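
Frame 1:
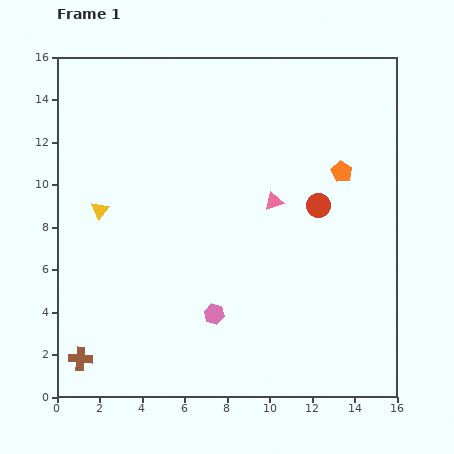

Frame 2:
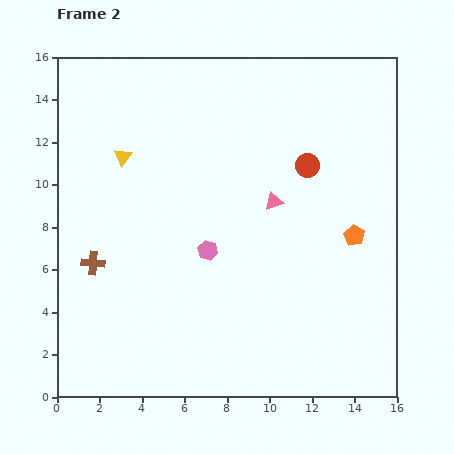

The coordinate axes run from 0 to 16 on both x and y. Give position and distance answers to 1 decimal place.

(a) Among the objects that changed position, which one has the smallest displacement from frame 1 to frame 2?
the red circle

(moved 2.0)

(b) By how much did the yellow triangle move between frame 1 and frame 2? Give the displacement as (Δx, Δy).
(1.1, 2.5)

The yellow triangle was at (2.0, 8.8) in frame 1 and (3.1, 11.3) in frame 2.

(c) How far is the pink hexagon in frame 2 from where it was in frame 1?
3.0

The pink hexagon moved from (7.4, 3.9) to (7.1, 6.9), a distance of √(0.3² + 3.0²) ≈ 3.0.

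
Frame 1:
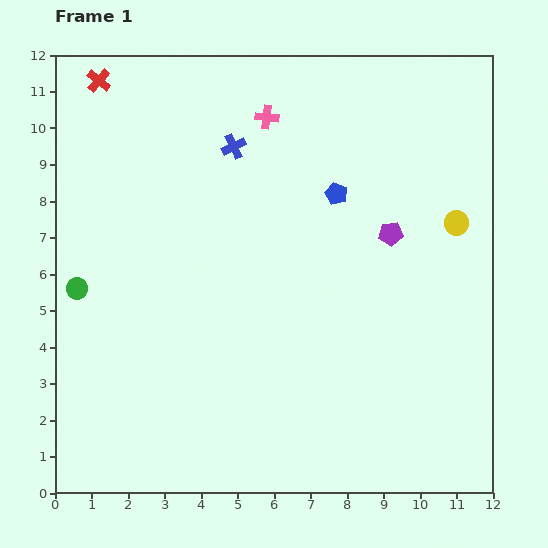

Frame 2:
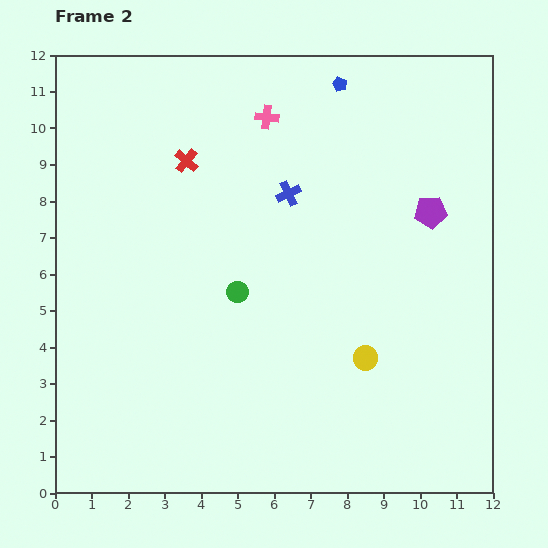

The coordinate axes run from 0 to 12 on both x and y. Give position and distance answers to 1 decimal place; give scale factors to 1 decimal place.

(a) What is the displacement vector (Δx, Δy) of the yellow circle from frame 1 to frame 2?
(-2.5, -3.7)

The yellow circle was at (11.0, 7.4) in frame 1 and (8.5, 3.7) in frame 2.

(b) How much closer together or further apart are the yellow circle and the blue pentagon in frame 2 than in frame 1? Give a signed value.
+4.1

Distance in frame 1: 3.4. Distance in frame 2: 7.5.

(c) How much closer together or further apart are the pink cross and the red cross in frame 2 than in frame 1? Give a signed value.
-2.2

Distance in frame 1: 4.7. Distance in frame 2: 2.5.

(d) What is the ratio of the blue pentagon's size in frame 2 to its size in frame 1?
0.6×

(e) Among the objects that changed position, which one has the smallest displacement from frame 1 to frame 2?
the purple pentagon

(moved 1.3)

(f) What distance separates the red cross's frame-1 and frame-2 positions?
3.3

The red cross moved from (1.2, 11.3) to (3.6, 9.1), a distance of √(2.4² + 2.2²) ≈ 3.3.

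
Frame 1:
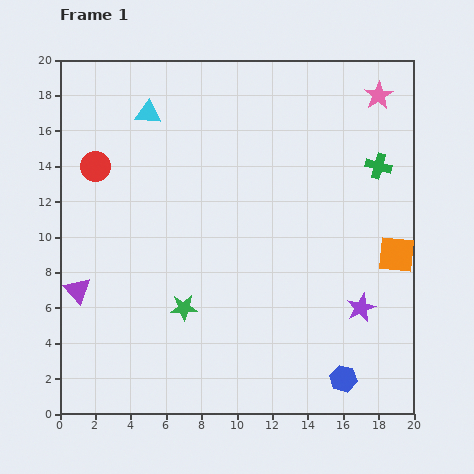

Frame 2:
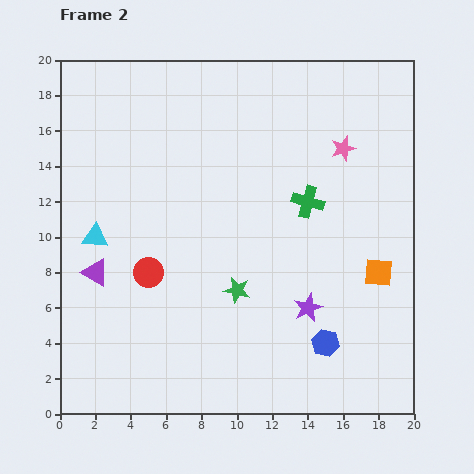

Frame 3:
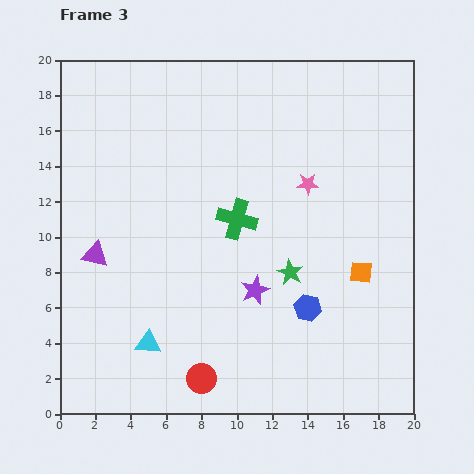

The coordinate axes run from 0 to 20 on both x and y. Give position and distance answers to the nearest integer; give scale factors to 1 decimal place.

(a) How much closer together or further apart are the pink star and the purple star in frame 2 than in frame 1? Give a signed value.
-3

Distance in frame 1: 12. Distance in frame 2: 9.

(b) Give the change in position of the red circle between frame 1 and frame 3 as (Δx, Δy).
(6, -12)

The red circle was at (2, 14) in frame 1 and (8, 2) in frame 3.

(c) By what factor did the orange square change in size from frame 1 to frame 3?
0.6×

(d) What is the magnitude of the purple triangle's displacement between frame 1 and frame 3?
2

The purple triangle moved from (1, 7) to (2, 9), a distance of √(1² + 2²) ≈ 2.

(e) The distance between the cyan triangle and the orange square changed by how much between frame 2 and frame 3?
-3

Distance in frame 2: 16. Distance in frame 3: 13.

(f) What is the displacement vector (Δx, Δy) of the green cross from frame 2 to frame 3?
(-4, -1)

The green cross was at (14, 12) in frame 2 and (10, 11) in frame 3.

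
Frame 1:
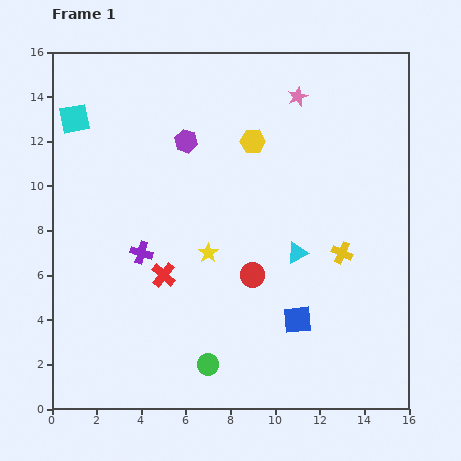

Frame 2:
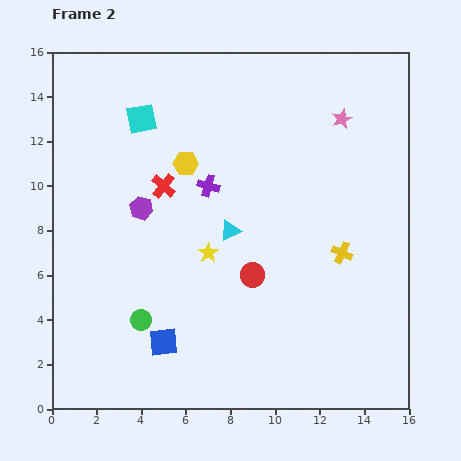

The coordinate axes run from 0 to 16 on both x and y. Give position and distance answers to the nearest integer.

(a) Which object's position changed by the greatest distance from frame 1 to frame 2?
the blue square

(moved 6; next 4)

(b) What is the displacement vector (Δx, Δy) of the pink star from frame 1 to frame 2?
(2, -1)

The pink star was at (11, 14) in frame 1 and (13, 13) in frame 2.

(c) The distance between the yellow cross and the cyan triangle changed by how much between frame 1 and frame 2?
+3

Distance in frame 1: 2. Distance in frame 2: 5.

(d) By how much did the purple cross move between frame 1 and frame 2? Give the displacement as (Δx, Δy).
(3, 3)

The purple cross was at (4, 7) in frame 1 and (7, 10) in frame 2.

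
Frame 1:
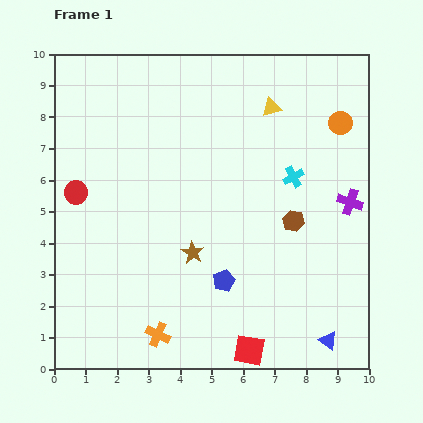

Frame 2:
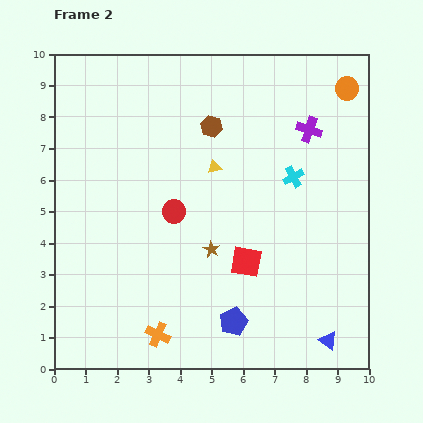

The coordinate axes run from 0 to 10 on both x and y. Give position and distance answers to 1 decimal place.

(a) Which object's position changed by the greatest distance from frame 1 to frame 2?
the brown hexagon

(moved 4.0; next 3.2)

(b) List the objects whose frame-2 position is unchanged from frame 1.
the cyan cross, the orange cross, the blue triangle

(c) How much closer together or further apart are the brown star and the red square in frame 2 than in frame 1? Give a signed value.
-2.4

Distance in frame 1: 3.6. Distance in frame 2: 1.2.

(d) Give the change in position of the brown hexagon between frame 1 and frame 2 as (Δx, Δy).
(-2.6, 3.0)

The brown hexagon was at (7.6, 4.7) in frame 1 and (5.0, 7.7) in frame 2.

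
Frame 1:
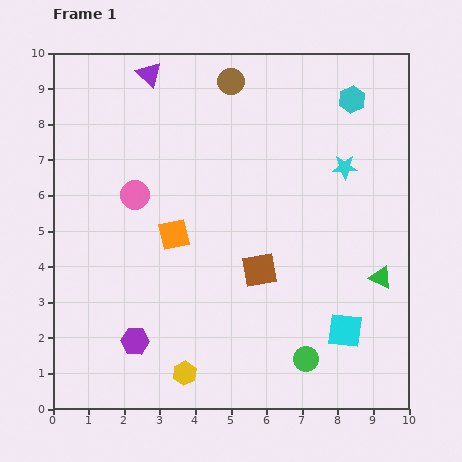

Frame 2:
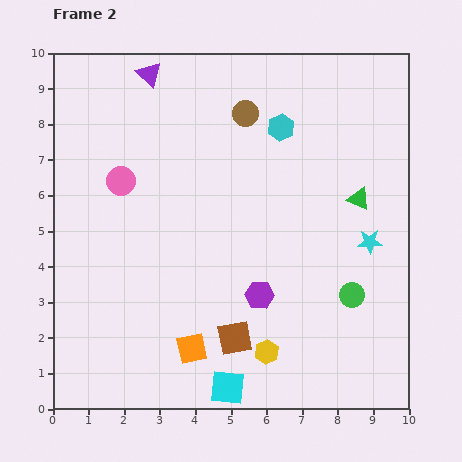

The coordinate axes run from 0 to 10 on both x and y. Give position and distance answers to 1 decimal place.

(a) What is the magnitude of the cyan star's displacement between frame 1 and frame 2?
2.2

The cyan star moved from (8.2, 6.8) to (8.9, 4.7), a distance of √(0.7² + 2.1²) ≈ 2.2.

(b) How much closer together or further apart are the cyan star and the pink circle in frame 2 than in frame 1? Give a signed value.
+1.2

Distance in frame 1: 6.0. Distance in frame 2: 7.2.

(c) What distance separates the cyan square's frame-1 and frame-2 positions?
3.7

The cyan square moved from (8.2, 2.2) to (4.9, 0.6), a distance of √(3.3² + 1.6²) ≈ 3.7.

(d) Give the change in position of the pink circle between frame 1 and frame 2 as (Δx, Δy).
(-0.4, 0.4)

The pink circle was at (2.3, 6.0) in frame 1 and (1.9, 6.4) in frame 2.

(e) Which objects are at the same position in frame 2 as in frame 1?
the purple triangle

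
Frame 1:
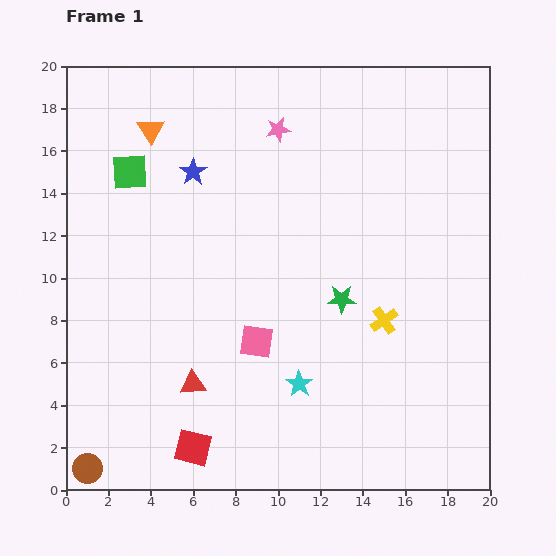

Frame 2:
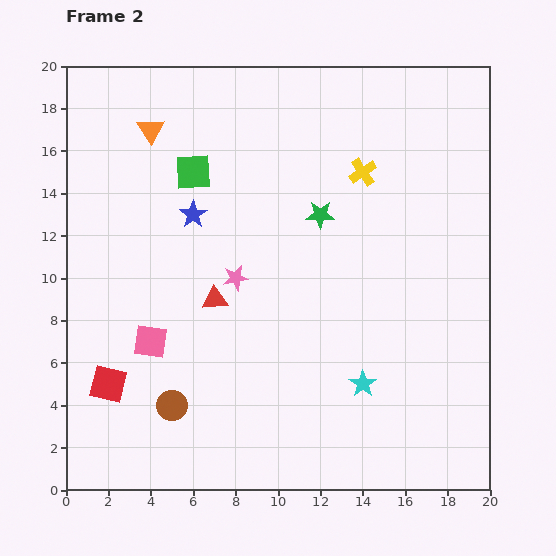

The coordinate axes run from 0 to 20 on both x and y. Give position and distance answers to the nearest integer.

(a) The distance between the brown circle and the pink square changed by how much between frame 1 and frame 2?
-7

Distance in frame 1: 10. Distance in frame 2: 3.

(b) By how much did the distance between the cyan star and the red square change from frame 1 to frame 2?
+6

Distance in frame 1: 6. Distance in frame 2: 12.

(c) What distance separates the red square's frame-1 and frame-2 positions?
5

The red square moved from (6, 2) to (2, 5), a distance of √(4² + 3²) ≈ 5.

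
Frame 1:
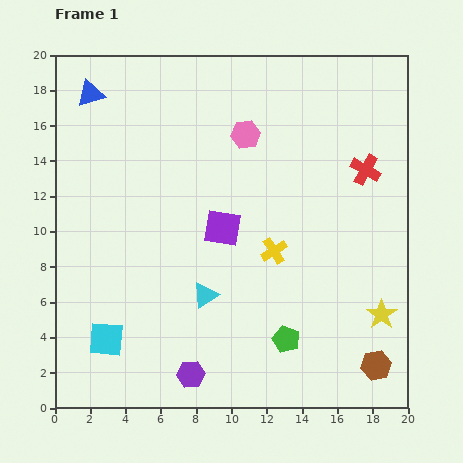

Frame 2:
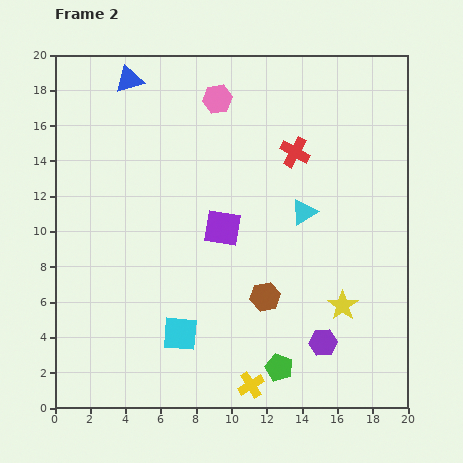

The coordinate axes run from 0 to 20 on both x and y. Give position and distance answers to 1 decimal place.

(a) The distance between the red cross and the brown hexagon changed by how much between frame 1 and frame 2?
-2.7

Distance in frame 1: 11.1. Distance in frame 2: 8.4.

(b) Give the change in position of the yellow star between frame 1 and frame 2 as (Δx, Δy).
(-2.2, 0.5)

The yellow star was at (18.5, 5.3) in frame 1 and (16.3, 5.8) in frame 2.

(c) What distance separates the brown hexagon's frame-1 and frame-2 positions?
7.4

The brown hexagon moved from (18.2, 2.4) to (11.9, 6.3), a distance of √(6.3² + 3.9²) ≈ 7.4.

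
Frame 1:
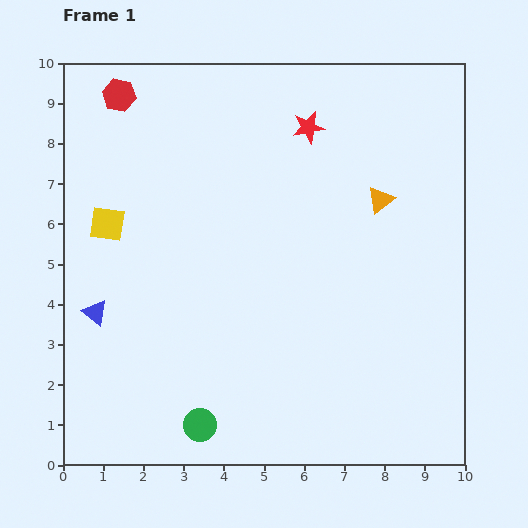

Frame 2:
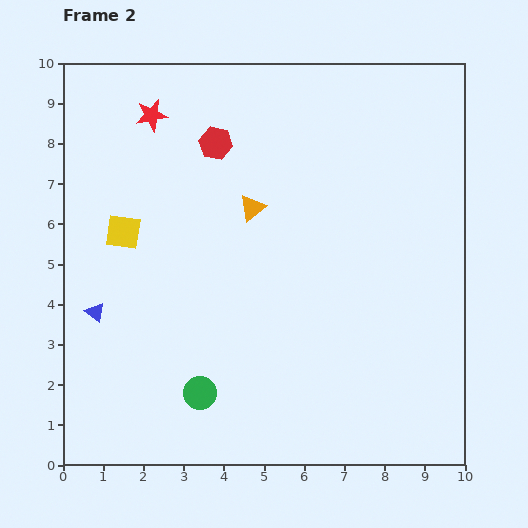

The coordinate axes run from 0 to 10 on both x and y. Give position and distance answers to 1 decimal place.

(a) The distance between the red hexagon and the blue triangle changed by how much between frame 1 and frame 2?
-0.2

Distance in frame 1: 5.4. Distance in frame 2: 5.2.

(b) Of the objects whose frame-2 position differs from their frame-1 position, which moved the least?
the yellow square

(moved 0.4)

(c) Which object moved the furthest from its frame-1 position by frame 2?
the red star

(moved 3.9; next 3.2)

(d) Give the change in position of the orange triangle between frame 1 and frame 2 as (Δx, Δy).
(-3.2, -0.2)

The orange triangle was at (7.9, 6.6) in frame 1 and (4.7, 6.4) in frame 2.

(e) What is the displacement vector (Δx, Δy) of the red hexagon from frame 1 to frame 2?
(2.4, -1.2)

The red hexagon was at (1.4, 9.2) in frame 1 and (3.8, 8.0) in frame 2.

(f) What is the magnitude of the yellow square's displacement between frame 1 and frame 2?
0.4

The yellow square moved from (1.1, 6.0) to (1.5, 5.8), a distance of √(0.4² + 0.2²) ≈ 0.4.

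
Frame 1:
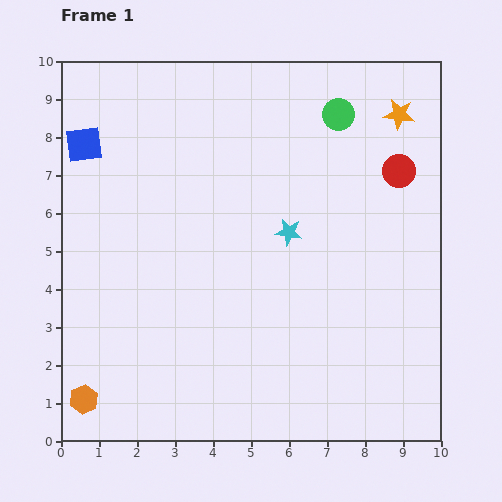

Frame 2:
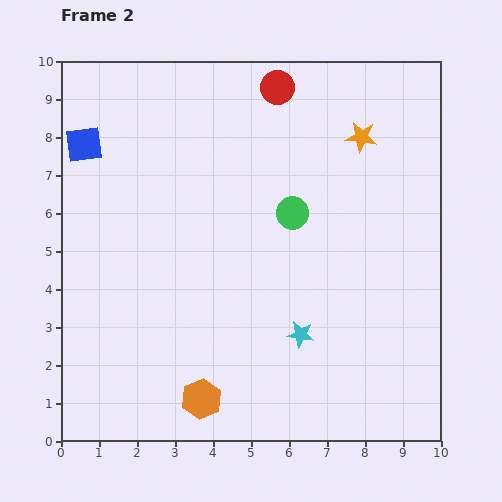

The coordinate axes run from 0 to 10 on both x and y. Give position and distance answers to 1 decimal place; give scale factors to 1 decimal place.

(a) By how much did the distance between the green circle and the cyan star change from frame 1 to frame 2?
-0.2

Distance in frame 1: 3.4. Distance in frame 2: 3.2.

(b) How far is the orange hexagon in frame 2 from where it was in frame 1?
3.1

The orange hexagon moved from (0.6, 1.1) to (3.7, 1.1), a distance of √(3.1² + 0.0²) ≈ 3.1.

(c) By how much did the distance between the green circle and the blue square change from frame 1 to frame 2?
-0.9

Distance in frame 1: 6.7. Distance in frame 2: 5.8.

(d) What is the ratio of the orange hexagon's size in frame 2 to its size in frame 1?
1.4×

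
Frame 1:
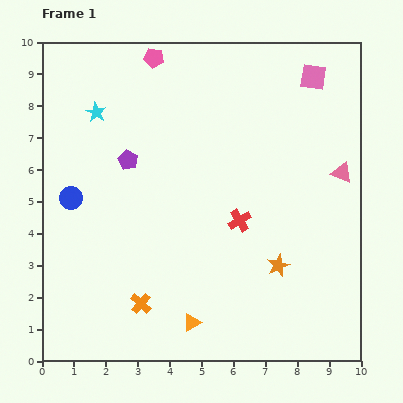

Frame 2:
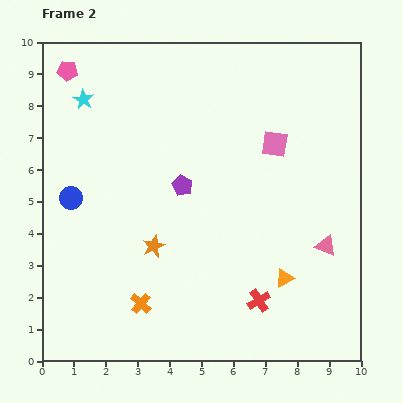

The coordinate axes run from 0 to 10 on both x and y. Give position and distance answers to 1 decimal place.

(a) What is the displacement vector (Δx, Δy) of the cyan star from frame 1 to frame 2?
(-0.4, 0.4)

The cyan star was at (1.7, 7.8) in frame 1 and (1.3, 8.2) in frame 2.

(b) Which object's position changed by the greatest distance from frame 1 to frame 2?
the orange star

(moved 3.9; next 3.2)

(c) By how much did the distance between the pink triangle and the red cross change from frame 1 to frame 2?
-0.8

Distance in frame 1: 3.5. Distance in frame 2: 2.7.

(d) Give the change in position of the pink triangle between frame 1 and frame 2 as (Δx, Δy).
(-0.5, -2.3)

The pink triangle was at (9.4, 5.9) in frame 1 and (8.9, 3.6) in frame 2.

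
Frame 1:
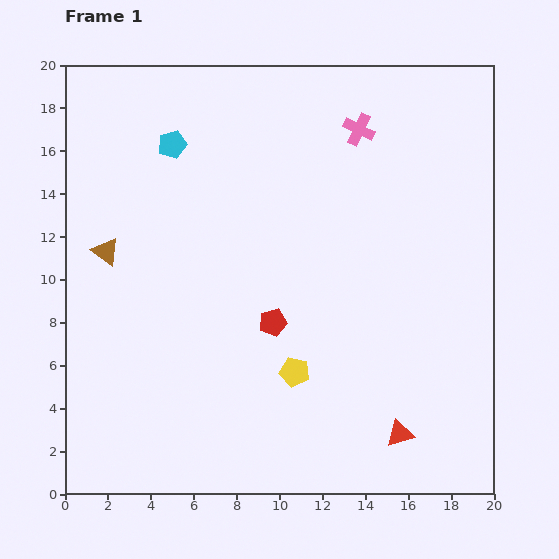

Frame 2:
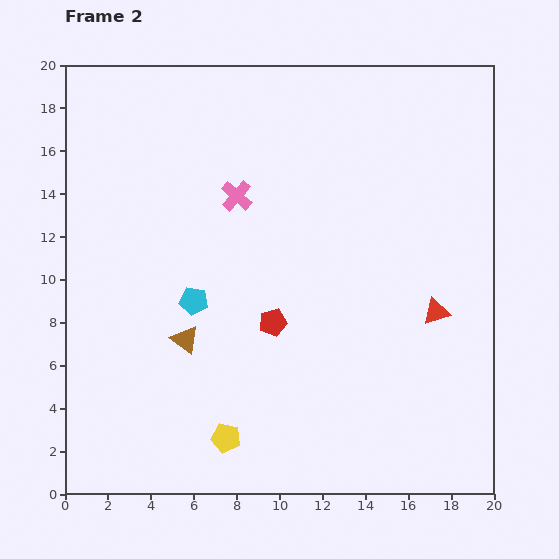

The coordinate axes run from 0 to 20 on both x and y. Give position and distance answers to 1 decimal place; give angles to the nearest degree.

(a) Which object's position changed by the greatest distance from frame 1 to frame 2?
the cyan pentagon

(moved 7.4; next 6.5)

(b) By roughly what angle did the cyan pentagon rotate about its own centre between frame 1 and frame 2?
25° clockwise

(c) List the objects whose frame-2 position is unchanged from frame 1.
the red pentagon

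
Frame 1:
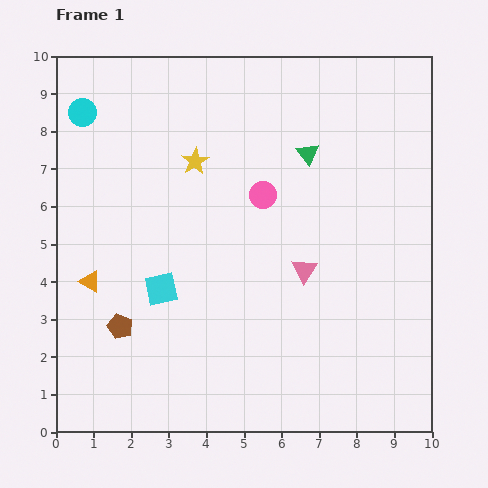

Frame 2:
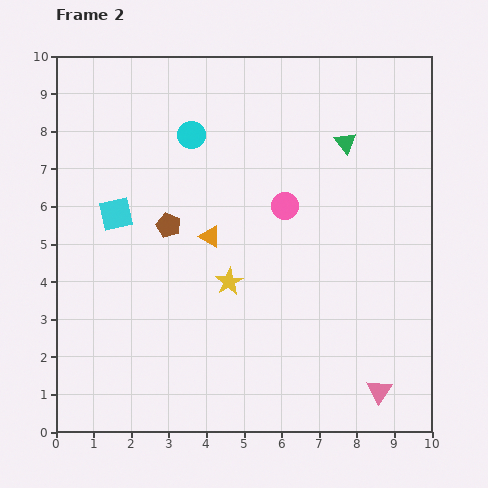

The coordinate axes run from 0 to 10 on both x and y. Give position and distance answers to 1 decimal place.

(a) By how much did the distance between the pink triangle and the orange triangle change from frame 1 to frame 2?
+0.4

Distance in frame 1: 5.7. Distance in frame 2: 6.1.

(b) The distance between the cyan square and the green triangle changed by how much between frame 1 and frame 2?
+1.1

Distance in frame 1: 5.3. Distance in frame 2: 6.4.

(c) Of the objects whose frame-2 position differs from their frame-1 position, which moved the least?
the pink circle

(moved 0.7)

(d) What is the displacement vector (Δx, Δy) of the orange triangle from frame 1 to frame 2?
(3.2, 1.2)

The orange triangle was at (0.9, 4.0) in frame 1 and (4.1, 5.2) in frame 2.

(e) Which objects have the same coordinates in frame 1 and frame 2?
none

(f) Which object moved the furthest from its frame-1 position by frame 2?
the pink triangle

(moved 3.8; next 3.4)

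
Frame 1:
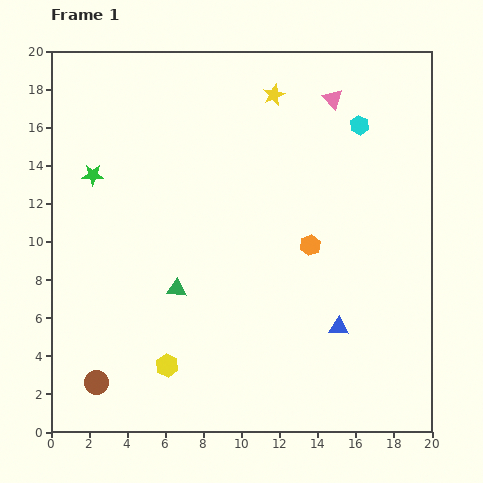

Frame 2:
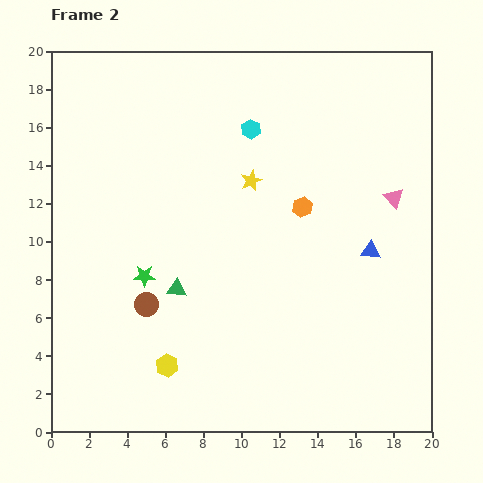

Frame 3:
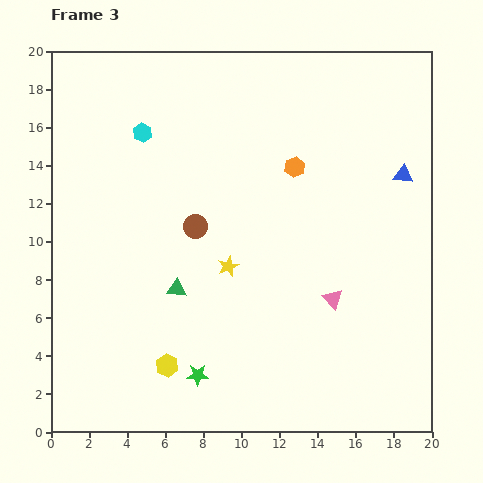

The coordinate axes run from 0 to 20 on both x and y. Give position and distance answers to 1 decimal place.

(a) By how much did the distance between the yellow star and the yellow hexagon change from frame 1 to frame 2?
-4.6

Distance in frame 1: 15.3. Distance in frame 2: 10.7.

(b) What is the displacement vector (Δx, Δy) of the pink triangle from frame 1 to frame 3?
(0.0, -10.5)

The pink triangle was at (14.8, 17.5) in frame 1 and (14.8, 7.0) in frame 3.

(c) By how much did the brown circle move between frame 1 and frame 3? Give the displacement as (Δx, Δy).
(5.2, 8.2)

The brown circle was at (2.4, 2.6) in frame 1 and (7.6, 10.8) in frame 3.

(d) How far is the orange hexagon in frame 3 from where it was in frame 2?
2.1

The orange hexagon moved from (13.2, 11.8) to (12.8, 13.9), a distance of √(0.4² + 2.1²) ≈ 2.1.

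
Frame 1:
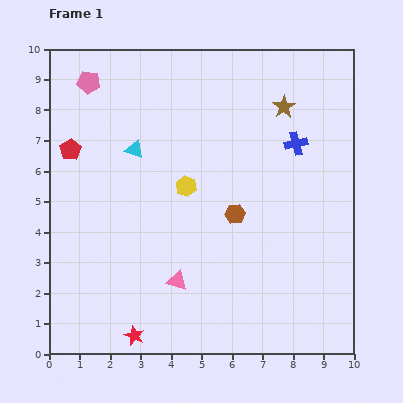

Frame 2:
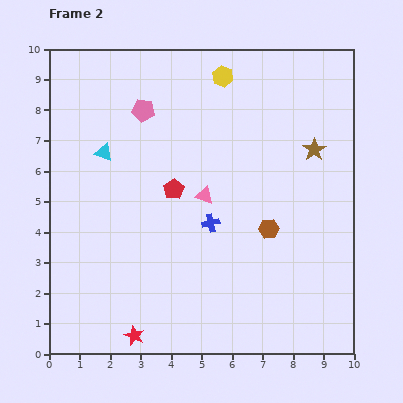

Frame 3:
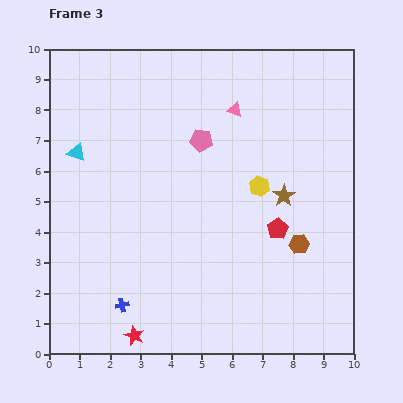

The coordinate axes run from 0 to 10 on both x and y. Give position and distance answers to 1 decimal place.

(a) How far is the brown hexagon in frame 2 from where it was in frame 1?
1.2

The brown hexagon moved from (6.1, 4.6) to (7.2, 4.1), a distance of √(1.1² + 0.5²) ≈ 1.2.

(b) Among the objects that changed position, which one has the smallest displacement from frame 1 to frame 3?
the cyan triangle

(moved 1.9)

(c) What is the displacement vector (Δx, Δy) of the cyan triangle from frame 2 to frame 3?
(-0.9, 0.0)

The cyan triangle was at (1.8, 6.6) in frame 2 and (0.9, 6.6) in frame 3.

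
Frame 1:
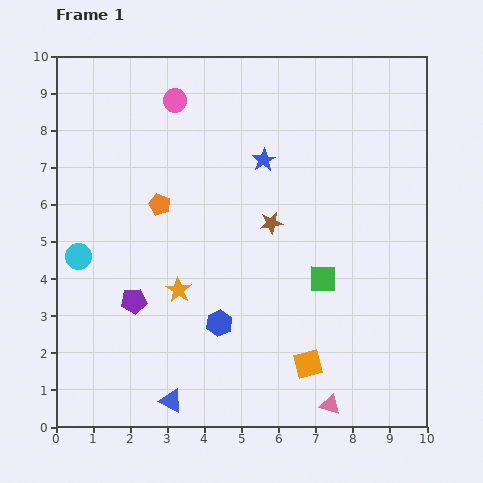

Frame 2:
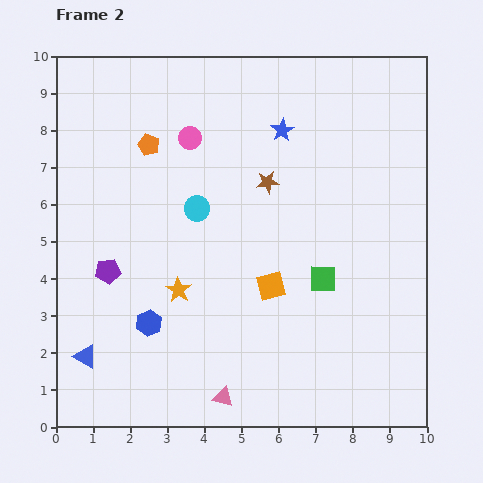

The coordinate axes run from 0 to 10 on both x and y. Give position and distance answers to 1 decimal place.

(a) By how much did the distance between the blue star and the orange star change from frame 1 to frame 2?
+0.9

Distance in frame 1: 4.2. Distance in frame 2: 5.1.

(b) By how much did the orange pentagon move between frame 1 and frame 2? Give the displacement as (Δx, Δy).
(-0.3, 1.6)

The orange pentagon was at (2.8, 6.0) in frame 1 and (2.5, 7.6) in frame 2.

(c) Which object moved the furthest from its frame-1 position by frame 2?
the cyan circle

(moved 3.5; next 2.9)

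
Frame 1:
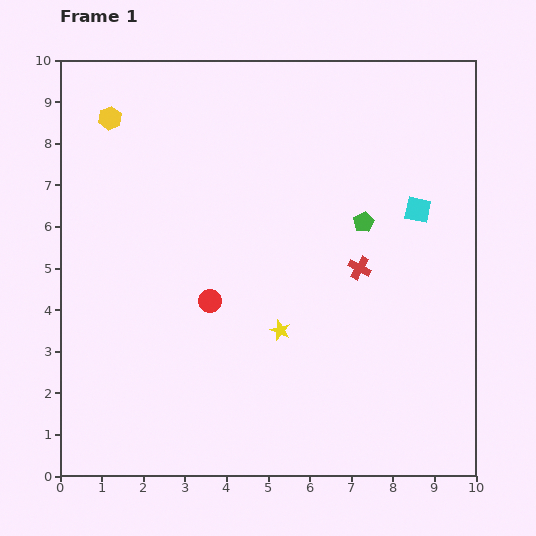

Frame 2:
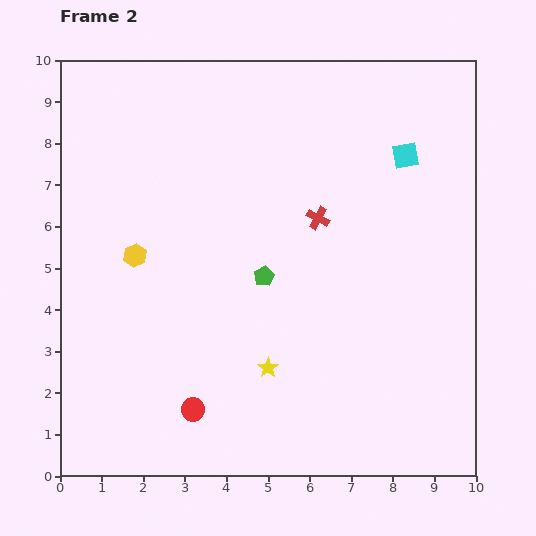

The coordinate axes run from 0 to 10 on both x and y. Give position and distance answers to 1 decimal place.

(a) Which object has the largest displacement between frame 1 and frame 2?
the yellow hexagon

(moved 3.4; next 2.7)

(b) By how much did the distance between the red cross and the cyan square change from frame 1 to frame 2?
+0.6

Distance in frame 1: 2.0. Distance in frame 2: 2.6.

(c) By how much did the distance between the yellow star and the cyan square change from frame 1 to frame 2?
+1.7

Distance in frame 1: 4.4. Distance in frame 2: 6.1.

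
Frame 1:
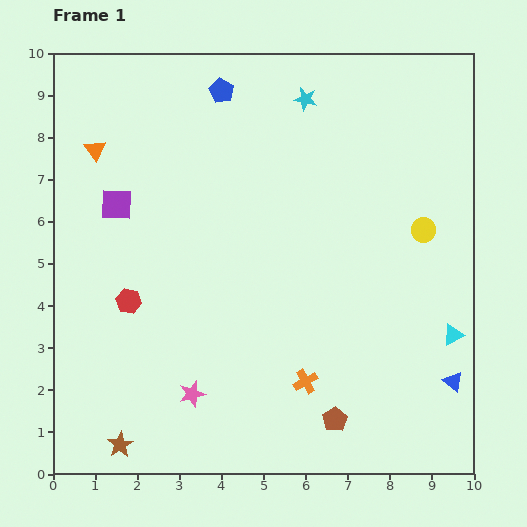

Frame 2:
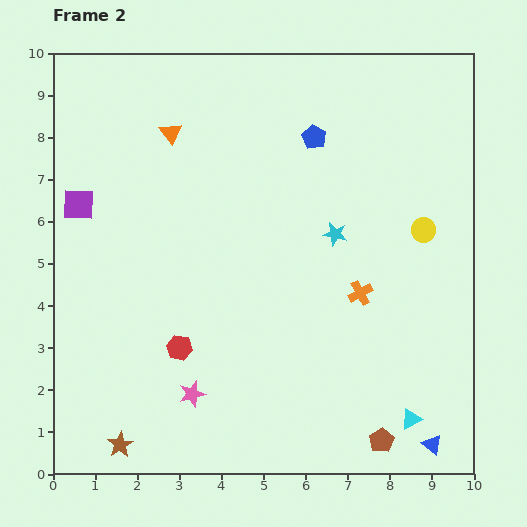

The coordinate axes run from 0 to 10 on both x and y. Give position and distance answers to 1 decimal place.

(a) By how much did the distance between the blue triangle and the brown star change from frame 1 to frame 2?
-0.6

Distance in frame 1: 8.0. Distance in frame 2: 7.4.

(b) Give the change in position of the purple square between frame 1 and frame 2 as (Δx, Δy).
(-0.9, 0.0)

The purple square was at (1.5, 6.4) in frame 1 and (0.6, 6.4) in frame 2.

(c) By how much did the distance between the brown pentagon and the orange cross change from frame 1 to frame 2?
+2.4

Distance in frame 1: 1.1. Distance in frame 2: 3.5.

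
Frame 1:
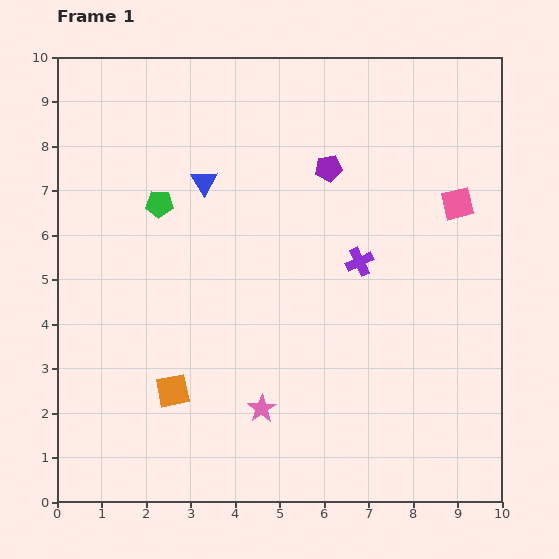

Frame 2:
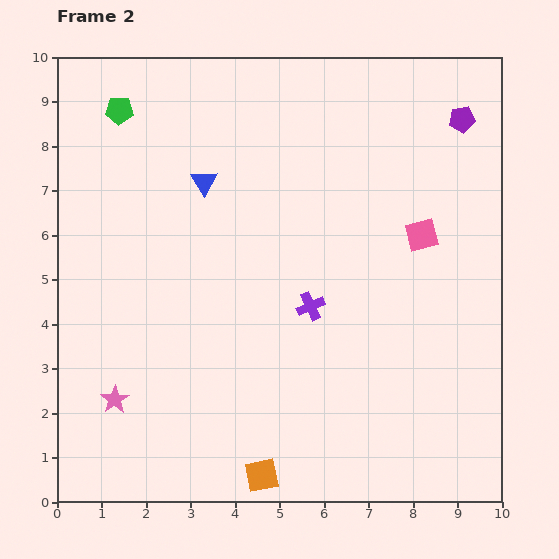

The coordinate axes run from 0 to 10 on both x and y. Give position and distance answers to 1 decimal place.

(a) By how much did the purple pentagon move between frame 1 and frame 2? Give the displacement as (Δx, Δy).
(3.0, 1.1)

The purple pentagon was at (6.1, 7.5) in frame 1 and (9.1, 8.6) in frame 2.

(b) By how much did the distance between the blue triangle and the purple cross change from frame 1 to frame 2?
-0.2

Distance in frame 1: 3.9. Distance in frame 2: 3.7.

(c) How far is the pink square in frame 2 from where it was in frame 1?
1.1

The pink square moved from (9.0, 6.7) to (8.2, 6.0), a distance of √(0.8² + 0.7²) ≈ 1.1.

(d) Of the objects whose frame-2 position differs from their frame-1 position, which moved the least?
the pink square

(moved 1.1)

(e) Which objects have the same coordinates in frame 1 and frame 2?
the blue triangle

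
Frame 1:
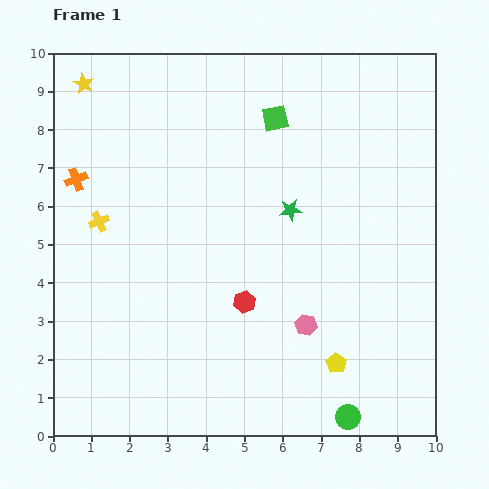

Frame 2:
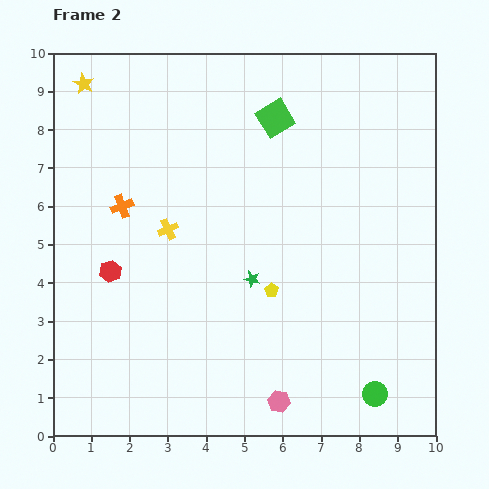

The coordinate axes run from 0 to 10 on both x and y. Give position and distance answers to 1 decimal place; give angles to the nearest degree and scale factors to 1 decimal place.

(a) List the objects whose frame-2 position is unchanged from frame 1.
the yellow star, the green square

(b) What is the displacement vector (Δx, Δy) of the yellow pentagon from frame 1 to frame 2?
(-1.7, 1.9)

The yellow pentagon was at (7.4, 1.9) in frame 1 and (5.7, 3.8) in frame 2.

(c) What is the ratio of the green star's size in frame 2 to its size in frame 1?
0.7×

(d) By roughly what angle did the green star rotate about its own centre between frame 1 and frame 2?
20° clockwise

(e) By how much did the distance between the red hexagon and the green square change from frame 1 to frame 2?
+1.0

Distance in frame 1: 4.9. Distance in frame 2: 5.9.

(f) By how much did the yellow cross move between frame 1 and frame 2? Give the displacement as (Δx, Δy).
(1.8, -0.2)

The yellow cross was at (1.2, 5.6) in frame 1 and (3.0, 5.4) in frame 2.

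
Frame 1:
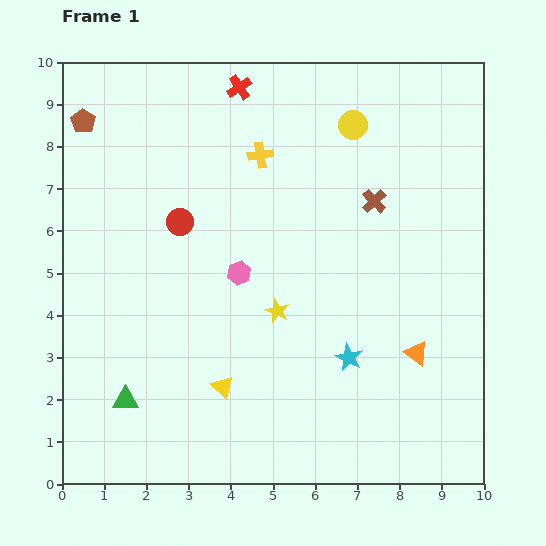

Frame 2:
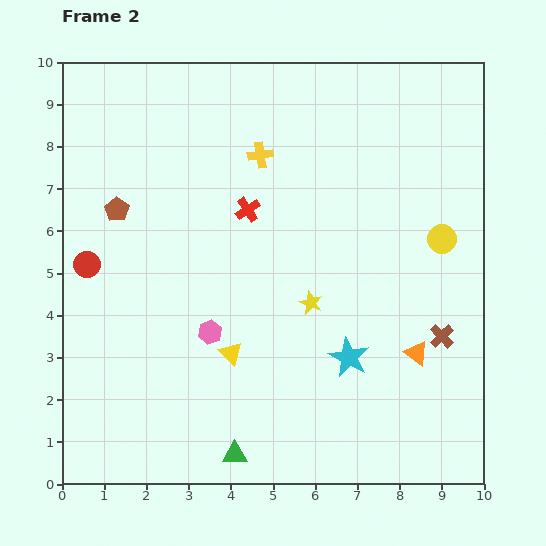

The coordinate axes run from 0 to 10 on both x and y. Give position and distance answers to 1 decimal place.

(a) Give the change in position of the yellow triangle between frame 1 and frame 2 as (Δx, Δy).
(0.2, 0.8)

The yellow triangle was at (3.8, 2.3) in frame 1 and (4.0, 3.1) in frame 2.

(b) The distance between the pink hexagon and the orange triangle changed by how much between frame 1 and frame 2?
+0.3

Distance in frame 1: 4.6. Distance in frame 2: 4.9.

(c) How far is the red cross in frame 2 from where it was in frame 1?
2.9

The red cross moved from (4.2, 9.4) to (4.4, 6.5), a distance of √(0.2² + 2.9²) ≈ 2.9.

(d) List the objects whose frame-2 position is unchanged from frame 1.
the orange triangle, the cyan star, the yellow cross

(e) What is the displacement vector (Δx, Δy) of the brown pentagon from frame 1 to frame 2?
(0.8, -2.1)

The brown pentagon was at (0.5, 8.6) in frame 1 and (1.3, 6.5) in frame 2.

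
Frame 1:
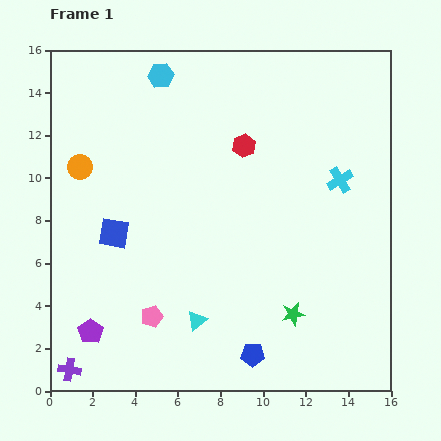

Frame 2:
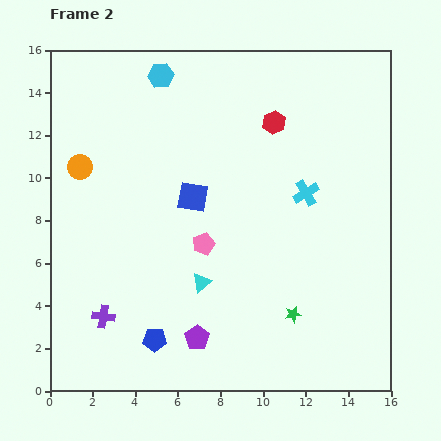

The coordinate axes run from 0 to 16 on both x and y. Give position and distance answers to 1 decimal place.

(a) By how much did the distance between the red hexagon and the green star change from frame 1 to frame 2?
+0.8

Distance in frame 1: 8.2. Distance in frame 2: 9.0.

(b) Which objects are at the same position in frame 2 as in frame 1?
the green star, the cyan hexagon, the orange circle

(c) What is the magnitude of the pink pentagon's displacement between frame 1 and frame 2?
4.2

The pink pentagon moved from (4.8, 3.5) to (7.2, 6.9), a distance of √(2.4² + 3.4²) ≈ 4.2.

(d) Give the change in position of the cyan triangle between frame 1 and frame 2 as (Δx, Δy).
(0.2, 1.8)

The cyan triangle was at (6.9, 3.3) in frame 1 and (7.1, 5.1) in frame 2.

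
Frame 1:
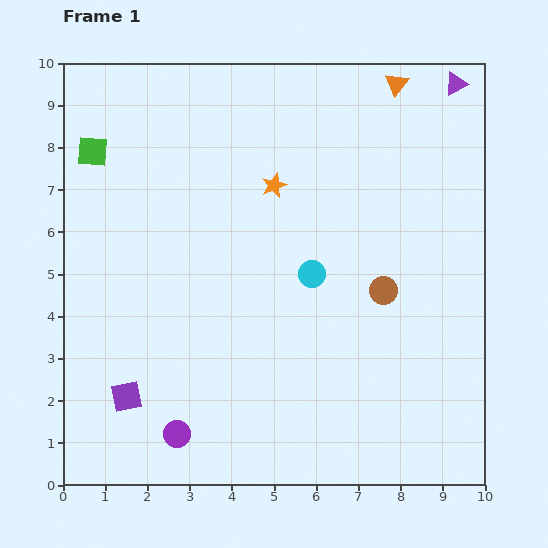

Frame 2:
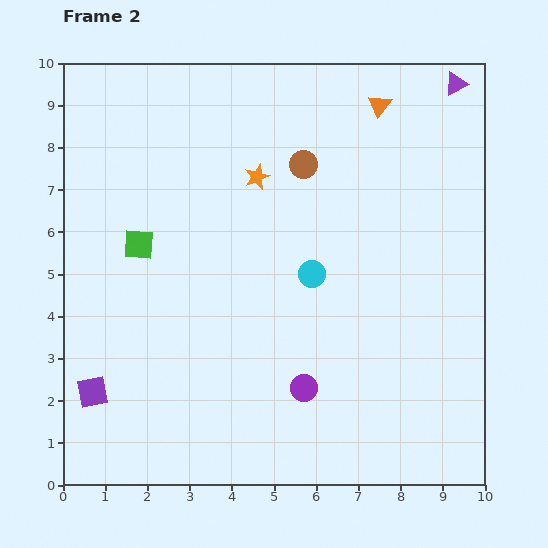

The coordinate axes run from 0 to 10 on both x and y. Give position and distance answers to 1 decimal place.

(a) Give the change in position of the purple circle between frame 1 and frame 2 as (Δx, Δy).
(3.0, 1.1)

The purple circle was at (2.7, 1.2) in frame 1 and (5.7, 2.3) in frame 2.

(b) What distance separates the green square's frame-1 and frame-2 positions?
2.5

The green square moved from (0.7, 7.9) to (1.8, 5.7), a distance of √(1.1² + 2.2²) ≈ 2.5.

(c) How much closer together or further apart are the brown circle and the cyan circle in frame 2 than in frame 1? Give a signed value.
+0.9

Distance in frame 1: 1.7. Distance in frame 2: 2.6.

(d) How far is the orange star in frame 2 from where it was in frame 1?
0.4

The orange star moved from (5.0, 7.1) to (4.6, 7.3), a distance of √(0.4² + 0.2²) ≈ 0.4.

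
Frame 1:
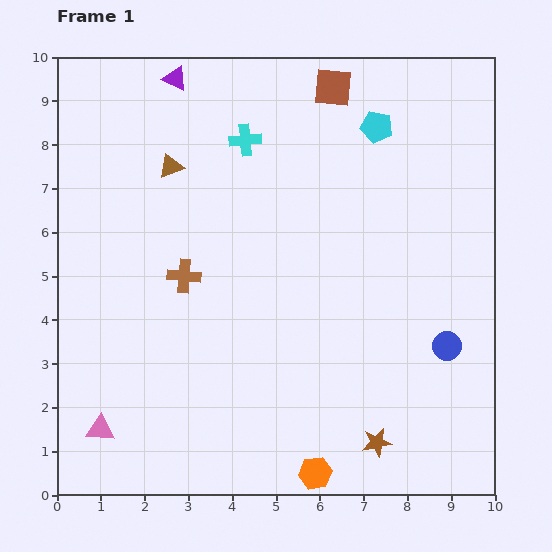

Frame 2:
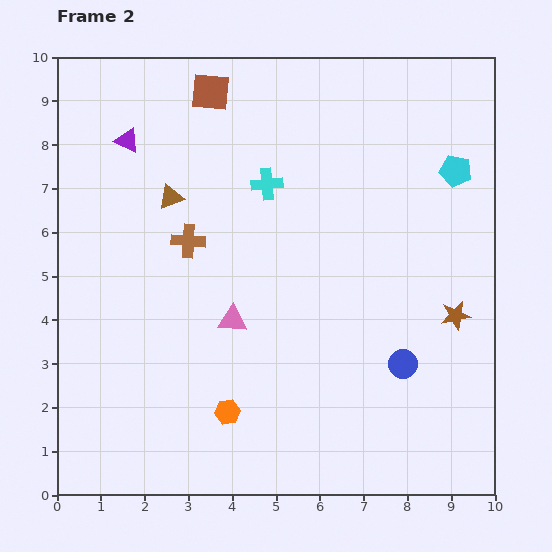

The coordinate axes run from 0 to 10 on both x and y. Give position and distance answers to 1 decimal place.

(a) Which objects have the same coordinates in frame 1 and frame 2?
none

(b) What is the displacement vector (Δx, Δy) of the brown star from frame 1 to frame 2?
(1.8, 2.9)

The brown star was at (7.3, 1.2) in frame 1 and (9.1, 4.1) in frame 2.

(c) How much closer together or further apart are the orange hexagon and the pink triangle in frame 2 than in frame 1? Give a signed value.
-2.9

Distance in frame 1: 5.0. Distance in frame 2: 2.1.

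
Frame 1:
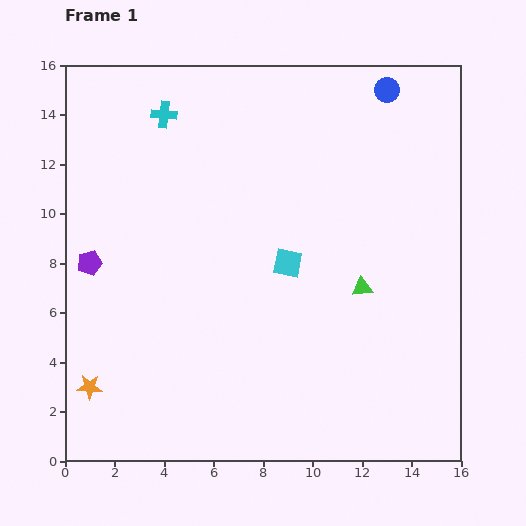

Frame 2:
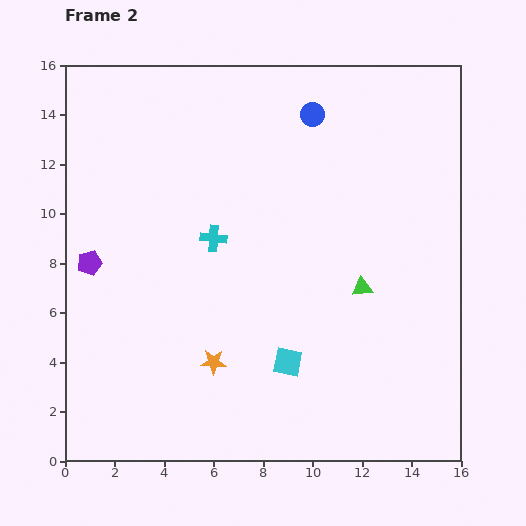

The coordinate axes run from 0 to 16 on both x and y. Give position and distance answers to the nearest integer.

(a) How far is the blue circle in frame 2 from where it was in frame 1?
3

The blue circle moved from (13, 15) to (10, 14), a distance of √(3² + 1²) ≈ 3.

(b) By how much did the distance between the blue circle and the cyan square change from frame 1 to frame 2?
+2

Distance in frame 1: 8. Distance in frame 2: 10.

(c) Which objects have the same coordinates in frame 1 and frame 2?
the purple pentagon, the green triangle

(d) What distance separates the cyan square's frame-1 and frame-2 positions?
4

The cyan square moved from (9, 8) to (9, 4), a distance of √(0² + 4²) ≈ 4.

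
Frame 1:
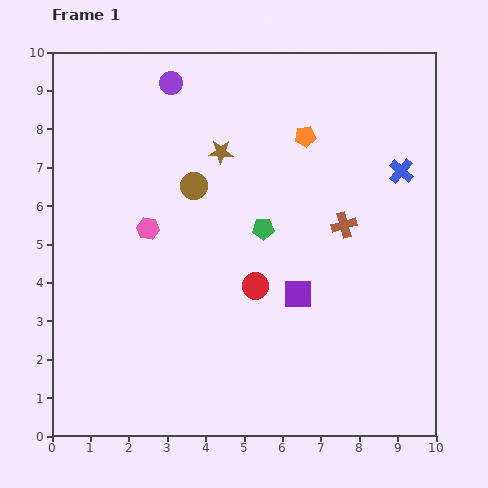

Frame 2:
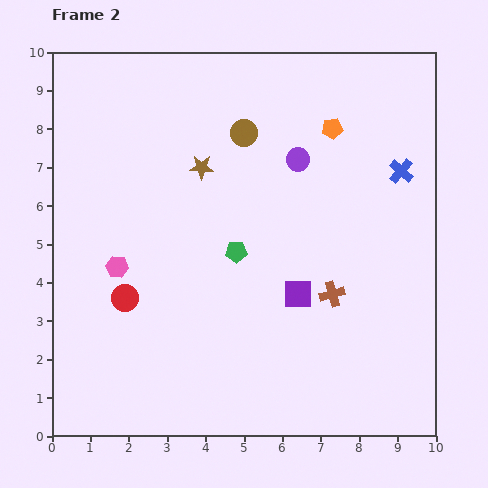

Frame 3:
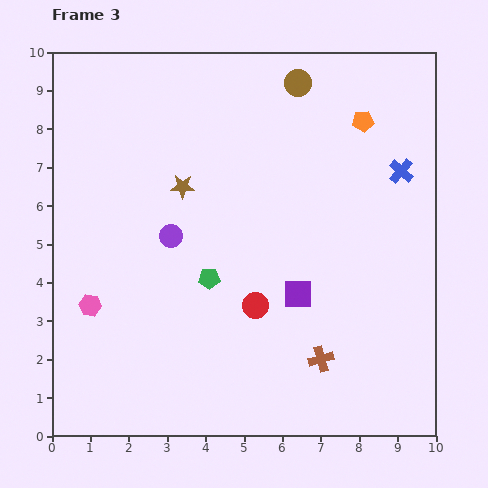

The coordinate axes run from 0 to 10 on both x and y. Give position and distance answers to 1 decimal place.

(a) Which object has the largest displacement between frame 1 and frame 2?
the purple circle

(moved 3.9; next 3.4)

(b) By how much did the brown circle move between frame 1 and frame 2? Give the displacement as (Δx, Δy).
(1.3, 1.4)

The brown circle was at (3.7, 6.5) in frame 1 and (5.0, 7.9) in frame 2.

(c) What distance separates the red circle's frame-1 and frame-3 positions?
0.5

The red circle moved from (5.3, 3.9) to (5.3, 3.4), a distance of √(0.0² + 0.5²) ≈ 0.5.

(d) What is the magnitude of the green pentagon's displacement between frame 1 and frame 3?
1.9

The green pentagon moved from (5.5, 5.4) to (4.1, 4.1), a distance of √(1.4² + 1.3²) ≈ 1.9.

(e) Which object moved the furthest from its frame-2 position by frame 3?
the purple circle

(moved 3.9; next 3.4)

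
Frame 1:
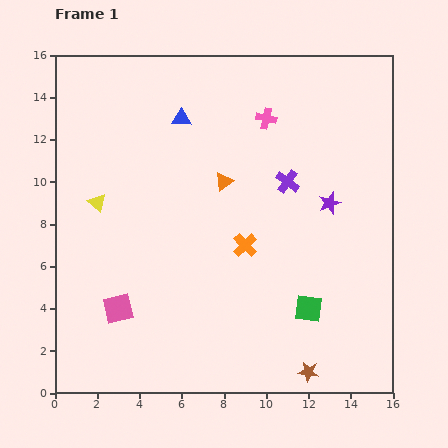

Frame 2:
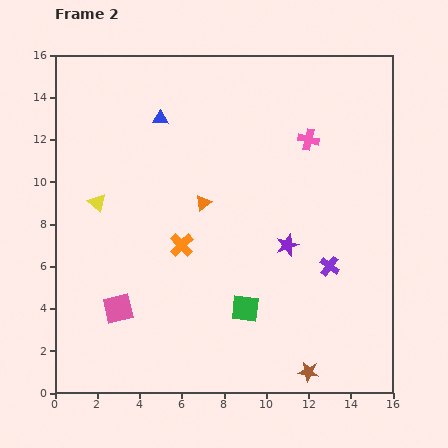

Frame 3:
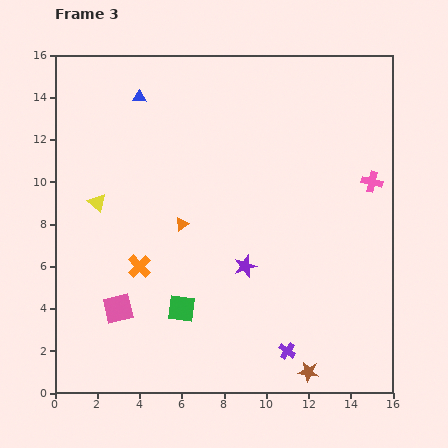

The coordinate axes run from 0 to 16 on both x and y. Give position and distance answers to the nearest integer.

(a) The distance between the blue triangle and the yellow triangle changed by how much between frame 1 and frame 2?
-1

Distance in frame 1: 6. Distance in frame 2: 5.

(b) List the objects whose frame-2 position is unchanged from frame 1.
the brown star, the pink square, the yellow triangle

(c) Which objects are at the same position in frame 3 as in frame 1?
the brown star, the pink square, the yellow triangle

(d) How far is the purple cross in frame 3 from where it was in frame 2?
4

The purple cross moved from (13, 6) to (11, 2), a distance of √(2² + 4²) ≈ 4.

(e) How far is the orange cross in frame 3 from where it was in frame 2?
2

The orange cross moved from (6, 7) to (4, 6), a distance of √(2² + 1²) ≈ 2.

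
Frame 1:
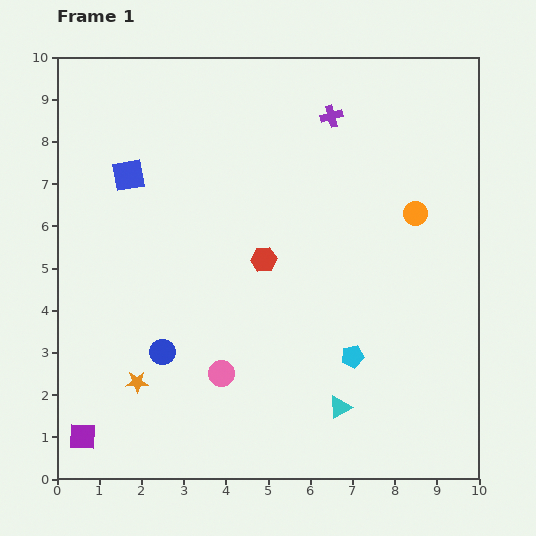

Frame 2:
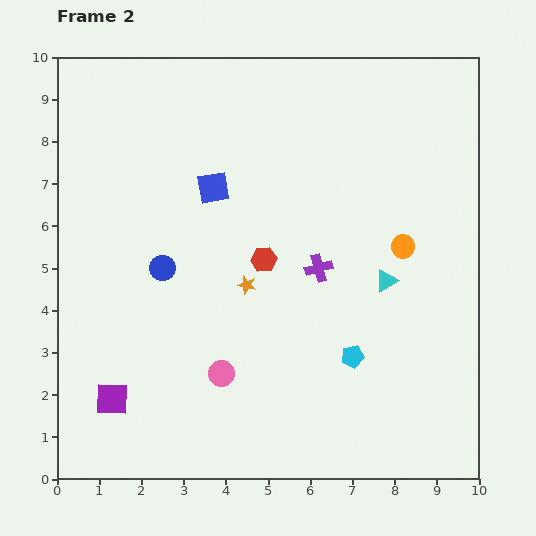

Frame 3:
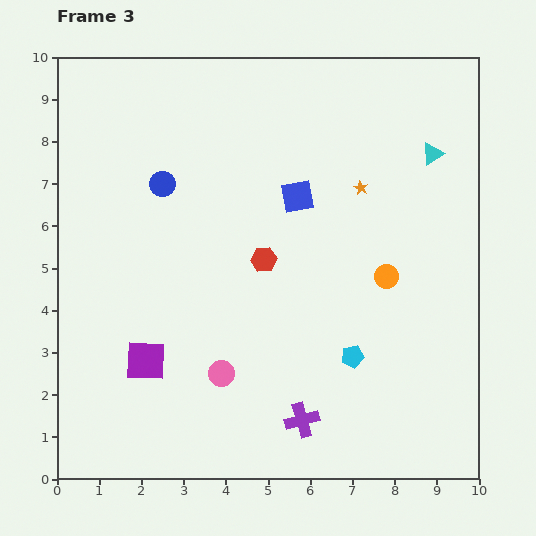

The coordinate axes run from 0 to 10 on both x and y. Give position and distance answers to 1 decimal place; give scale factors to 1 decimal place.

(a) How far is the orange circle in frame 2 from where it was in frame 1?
0.9

The orange circle moved from (8.5, 6.3) to (8.2, 5.5), a distance of √(0.3² + 0.8²) ≈ 0.9.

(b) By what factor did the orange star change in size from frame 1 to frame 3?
0.6×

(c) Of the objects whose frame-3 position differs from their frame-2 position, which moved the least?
the orange circle

(moved 0.8)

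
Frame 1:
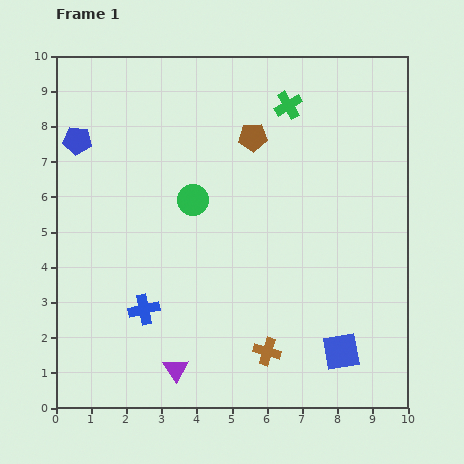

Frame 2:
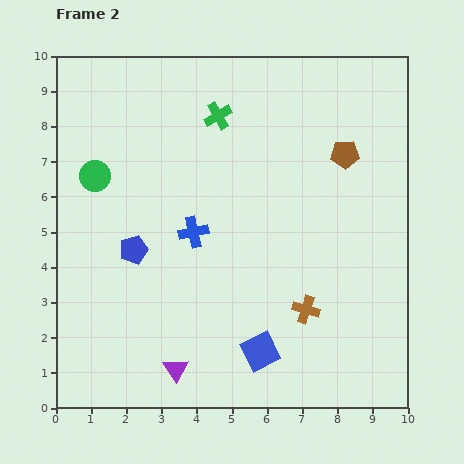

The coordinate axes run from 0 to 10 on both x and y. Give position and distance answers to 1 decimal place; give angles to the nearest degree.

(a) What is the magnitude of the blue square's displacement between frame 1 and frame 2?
2.3

The blue square moved from (8.1, 1.6) to (5.8, 1.6), a distance of √(2.3² + 0.0²) ≈ 2.3.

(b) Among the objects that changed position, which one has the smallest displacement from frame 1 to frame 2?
the brown cross

(moved 1.6)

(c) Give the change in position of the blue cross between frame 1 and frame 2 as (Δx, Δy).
(1.4, 2.2)

The blue cross was at (2.5, 2.8) in frame 1 and (3.9, 5.0) in frame 2.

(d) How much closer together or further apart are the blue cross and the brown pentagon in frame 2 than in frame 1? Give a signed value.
-1.0

Distance in frame 1: 5.8. Distance in frame 2: 4.8.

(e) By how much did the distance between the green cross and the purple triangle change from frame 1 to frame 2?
-0.9

Distance in frame 1: 8.2. Distance in frame 2: 7.3.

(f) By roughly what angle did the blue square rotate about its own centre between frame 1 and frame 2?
17° counter-clockwise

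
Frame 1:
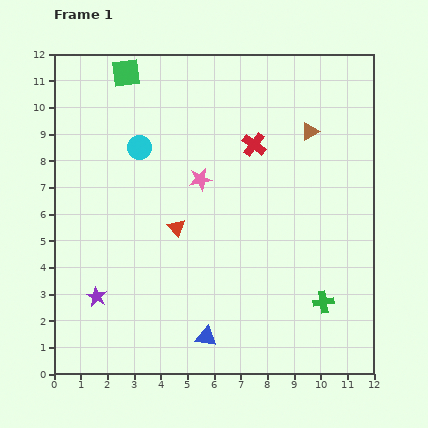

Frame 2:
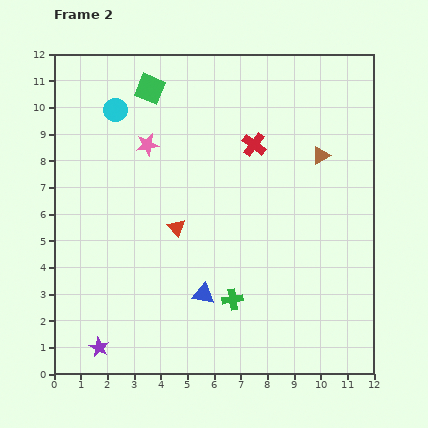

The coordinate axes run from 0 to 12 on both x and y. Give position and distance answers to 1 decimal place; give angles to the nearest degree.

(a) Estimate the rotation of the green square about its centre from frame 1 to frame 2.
30° clockwise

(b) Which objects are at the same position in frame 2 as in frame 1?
the red triangle, the red cross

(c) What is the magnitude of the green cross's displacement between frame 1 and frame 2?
3.4

The green cross moved from (10.1, 2.7) to (6.7, 2.8), a distance of √(3.4² + 0.1²) ≈ 3.4.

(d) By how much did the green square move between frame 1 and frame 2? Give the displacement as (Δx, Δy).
(0.9, -0.6)

The green square was at (2.7, 11.3) in frame 1 and (3.6, 10.7) in frame 2.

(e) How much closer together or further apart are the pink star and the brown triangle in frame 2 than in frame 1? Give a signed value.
+2.0

Distance in frame 1: 4.5. Distance in frame 2: 6.5.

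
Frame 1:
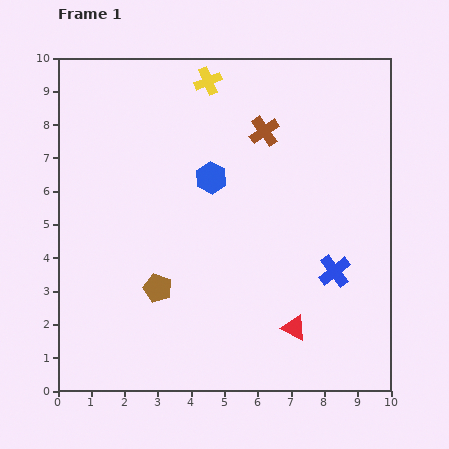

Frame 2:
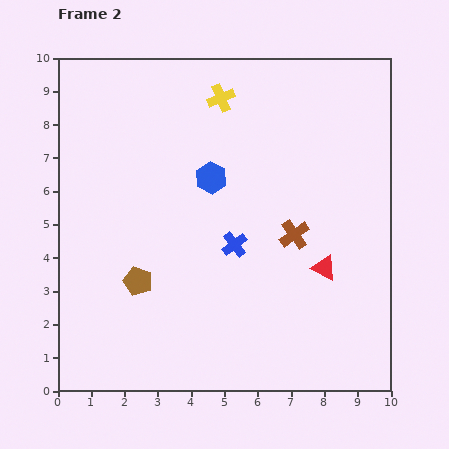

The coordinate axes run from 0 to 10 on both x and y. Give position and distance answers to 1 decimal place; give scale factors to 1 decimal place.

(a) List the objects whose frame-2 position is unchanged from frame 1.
the blue hexagon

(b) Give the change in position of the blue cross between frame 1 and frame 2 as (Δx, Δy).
(-3.0, 0.8)

The blue cross was at (8.3, 3.6) in frame 1 and (5.3, 4.4) in frame 2.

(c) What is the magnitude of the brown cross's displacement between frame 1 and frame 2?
3.2

The brown cross moved from (6.2, 7.8) to (7.1, 4.7), a distance of √(0.9² + 3.1²) ≈ 3.2.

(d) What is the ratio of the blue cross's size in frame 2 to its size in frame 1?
0.8×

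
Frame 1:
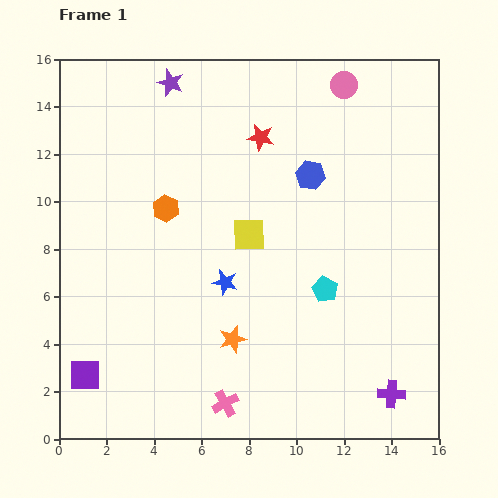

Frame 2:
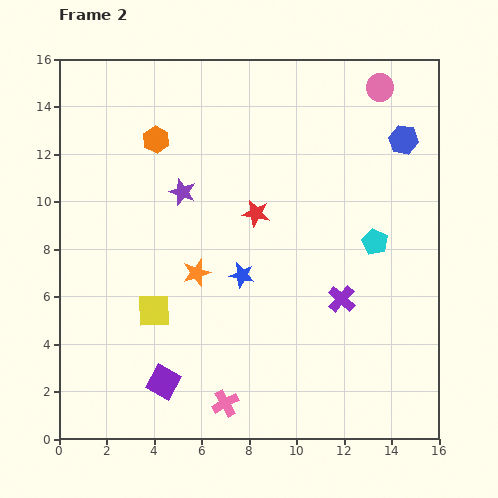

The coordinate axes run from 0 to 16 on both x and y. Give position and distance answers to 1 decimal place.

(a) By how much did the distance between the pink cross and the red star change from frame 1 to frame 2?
-3.2

Distance in frame 1: 11.3. Distance in frame 2: 8.1.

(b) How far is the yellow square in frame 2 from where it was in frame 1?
5.1

The yellow square moved from (8.0, 8.6) to (4.0, 5.4), a distance of √(4.0² + 3.2²) ≈ 5.1.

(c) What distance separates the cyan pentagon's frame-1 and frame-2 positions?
2.9

The cyan pentagon moved from (11.2, 6.3) to (13.3, 8.3), a distance of √(2.1² + 2.0²) ≈ 2.9.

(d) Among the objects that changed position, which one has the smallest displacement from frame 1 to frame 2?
the blue star

(moved 0.8)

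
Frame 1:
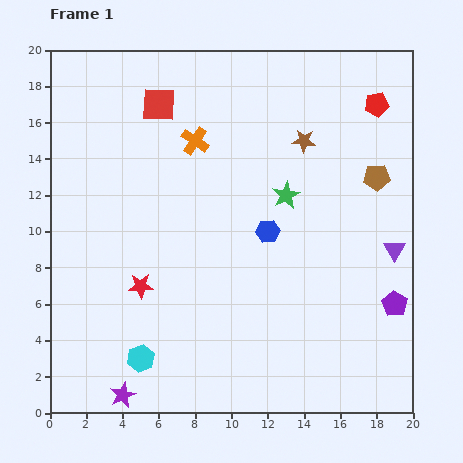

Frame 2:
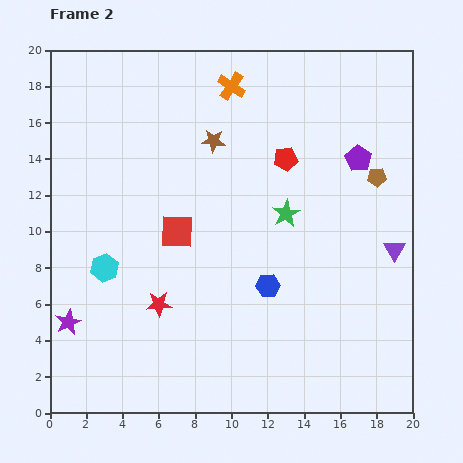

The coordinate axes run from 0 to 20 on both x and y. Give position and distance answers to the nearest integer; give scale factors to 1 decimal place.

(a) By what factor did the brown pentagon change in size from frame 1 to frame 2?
0.7×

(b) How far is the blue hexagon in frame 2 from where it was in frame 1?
3

The blue hexagon moved from (12, 10) to (12, 7), a distance of √(0² + 3²) ≈ 3.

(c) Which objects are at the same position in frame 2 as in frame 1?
the brown pentagon, the purple triangle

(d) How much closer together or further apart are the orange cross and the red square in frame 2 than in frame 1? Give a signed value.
+6

Distance in frame 1: 3. Distance in frame 2: 9.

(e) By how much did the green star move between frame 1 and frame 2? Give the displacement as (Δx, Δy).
(0, -1)

The green star was at (13, 12) in frame 1 and (13, 11) in frame 2.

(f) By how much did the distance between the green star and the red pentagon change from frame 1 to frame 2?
-4

Distance in frame 1: 7. Distance in frame 2: 3.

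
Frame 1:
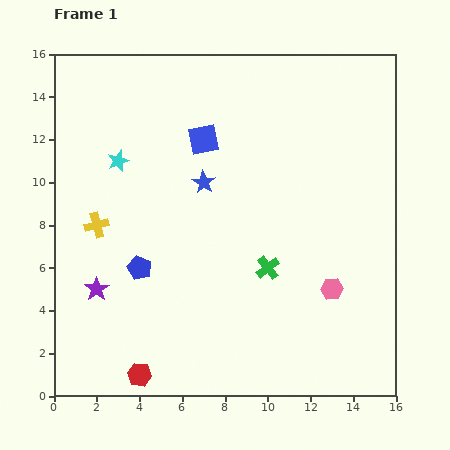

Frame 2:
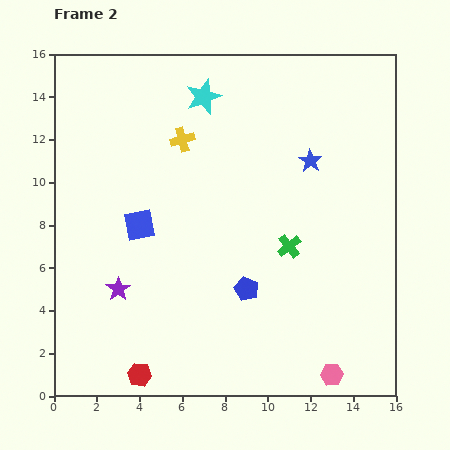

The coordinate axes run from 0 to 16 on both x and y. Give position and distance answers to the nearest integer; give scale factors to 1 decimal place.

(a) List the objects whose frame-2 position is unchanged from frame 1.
the red hexagon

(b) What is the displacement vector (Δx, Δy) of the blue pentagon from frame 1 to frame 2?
(5, -1)

The blue pentagon was at (4, 6) in frame 1 and (9, 5) in frame 2.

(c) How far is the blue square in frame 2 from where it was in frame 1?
5

The blue square moved from (7, 12) to (4, 8), a distance of √(3² + 4²) ≈ 5.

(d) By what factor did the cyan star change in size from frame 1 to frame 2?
1.6×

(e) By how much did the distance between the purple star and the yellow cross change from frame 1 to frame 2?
+5

Distance in frame 1: 3. Distance in frame 2: 8.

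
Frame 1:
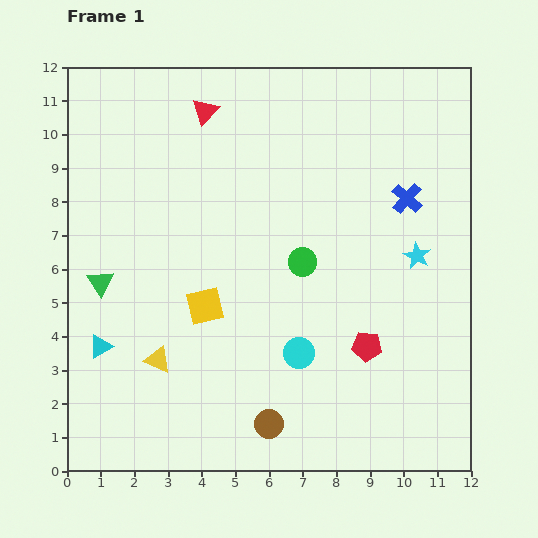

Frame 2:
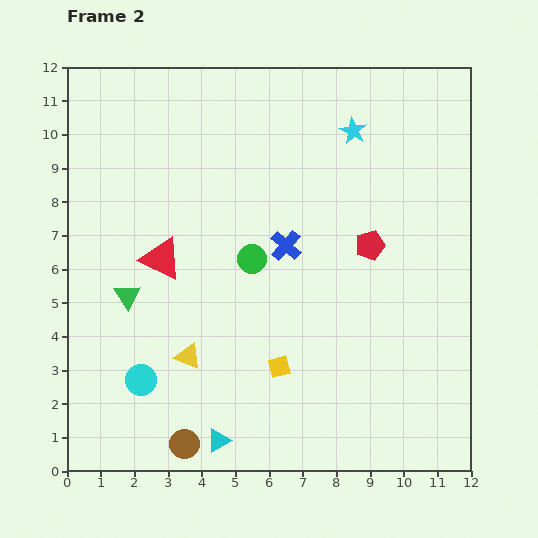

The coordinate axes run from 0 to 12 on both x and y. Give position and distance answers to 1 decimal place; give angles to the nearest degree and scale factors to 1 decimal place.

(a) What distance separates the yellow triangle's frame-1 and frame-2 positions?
0.9

The yellow triangle moved from (2.7, 3.3) to (3.6, 3.4), a distance of √(0.9² + 0.1²) ≈ 0.9.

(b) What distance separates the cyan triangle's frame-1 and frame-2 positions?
4.5

The cyan triangle moved from (1.0, 3.7) to (4.5, 0.9), a distance of √(3.5² + 2.8²) ≈ 4.5.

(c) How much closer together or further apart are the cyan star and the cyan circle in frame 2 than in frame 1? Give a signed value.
+5.2

Distance in frame 1: 4.5. Distance in frame 2: 9.7.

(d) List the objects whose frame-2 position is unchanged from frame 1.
none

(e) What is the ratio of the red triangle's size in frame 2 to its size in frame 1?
1.6×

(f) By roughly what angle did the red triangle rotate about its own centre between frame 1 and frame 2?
47° counter-clockwise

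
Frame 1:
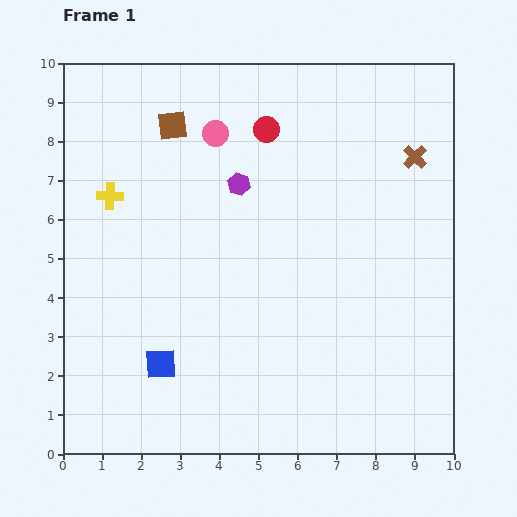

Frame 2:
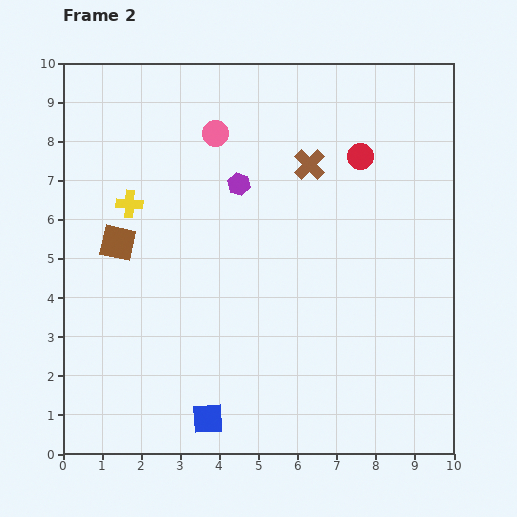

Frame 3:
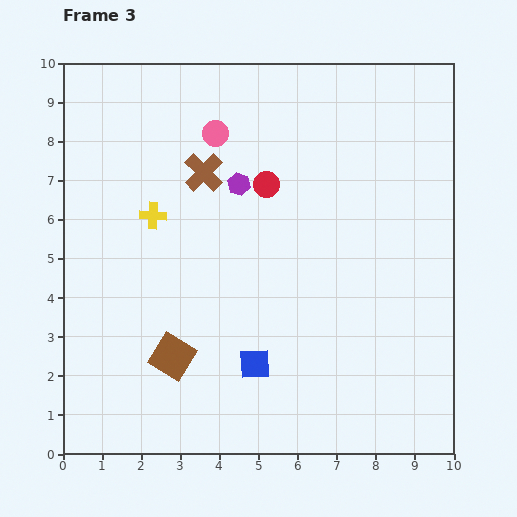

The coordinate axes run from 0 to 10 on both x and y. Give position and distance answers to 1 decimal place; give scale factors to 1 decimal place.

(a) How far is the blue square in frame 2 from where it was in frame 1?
1.8

The blue square moved from (2.5, 2.3) to (3.7, 0.9), a distance of √(1.2² + 1.4²) ≈ 1.8.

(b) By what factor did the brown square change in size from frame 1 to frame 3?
1.4×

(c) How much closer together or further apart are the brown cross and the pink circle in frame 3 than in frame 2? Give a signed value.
-1.5

Distance in frame 2: 2.5. Distance in frame 3: 1.0.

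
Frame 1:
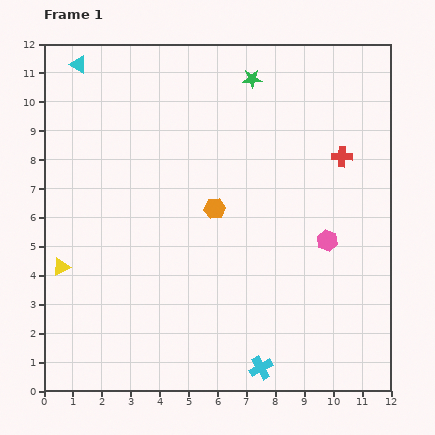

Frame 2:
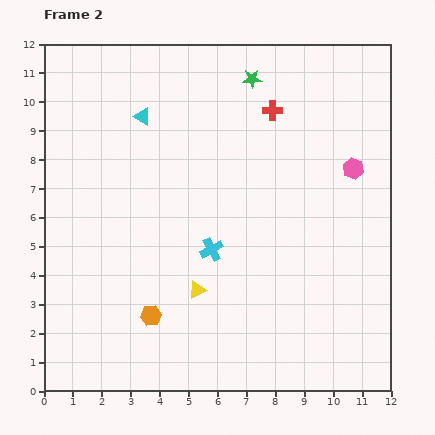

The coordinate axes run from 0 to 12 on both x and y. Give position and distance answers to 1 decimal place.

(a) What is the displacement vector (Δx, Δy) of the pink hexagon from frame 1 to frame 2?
(0.9, 2.5)

The pink hexagon was at (9.8, 5.2) in frame 1 and (10.7, 7.7) in frame 2.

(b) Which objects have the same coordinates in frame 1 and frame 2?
the green star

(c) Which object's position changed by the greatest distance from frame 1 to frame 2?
the yellow triangle

(moved 4.8; next 4.4)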